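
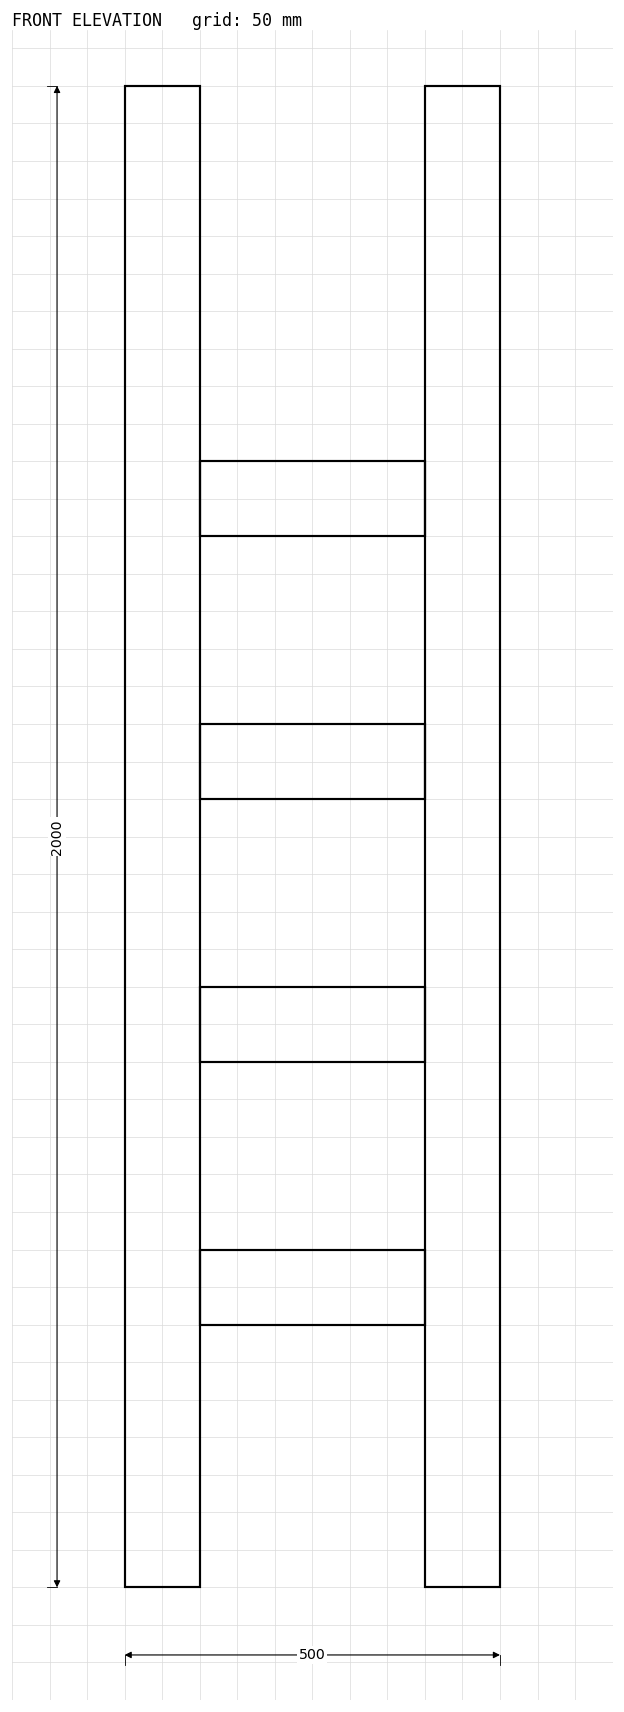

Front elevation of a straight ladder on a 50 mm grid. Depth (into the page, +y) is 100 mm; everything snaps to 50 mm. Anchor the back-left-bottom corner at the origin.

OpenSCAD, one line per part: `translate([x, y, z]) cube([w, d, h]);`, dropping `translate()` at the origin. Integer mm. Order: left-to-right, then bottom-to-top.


cube([100, 100, 2000]);
translate([100, 0, 350]) cube([300, 100, 100]);
translate([100, 0, 700]) cube([300, 100, 100]);
translate([100, 0, 1050]) cube([300, 100, 100]);
translate([100, 0, 1400]) cube([300, 100, 100]);
translate([400, 0, 0]) cube([100, 100, 2000]);


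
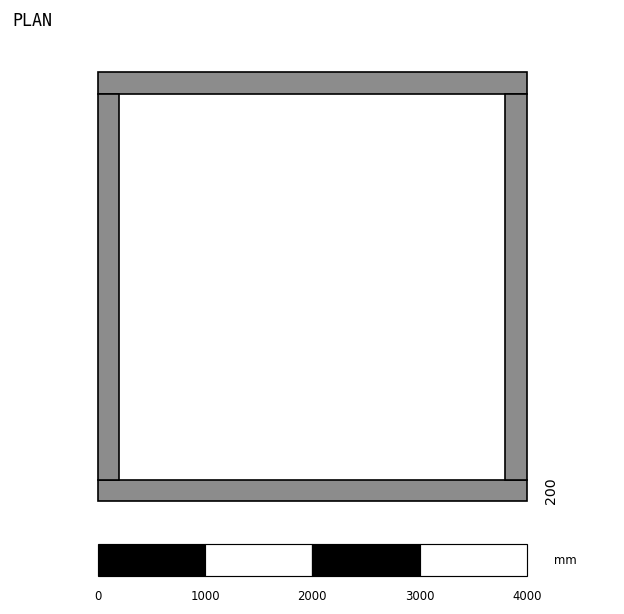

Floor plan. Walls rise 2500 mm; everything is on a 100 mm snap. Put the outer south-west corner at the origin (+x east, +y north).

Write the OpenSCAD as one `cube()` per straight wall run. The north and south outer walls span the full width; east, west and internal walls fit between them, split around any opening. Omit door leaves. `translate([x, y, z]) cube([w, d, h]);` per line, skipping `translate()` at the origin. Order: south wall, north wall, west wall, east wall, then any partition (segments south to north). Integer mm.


cube([4000, 200, 2500]);
translate([0, 3800, 0]) cube([4000, 200, 2500]);
translate([0, 200, 0]) cube([200, 3600, 2500]);
translate([3800, 200, 0]) cube([200, 3600, 2500]);


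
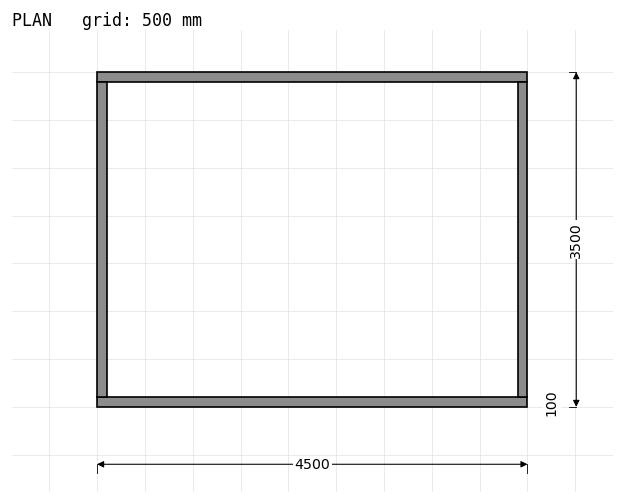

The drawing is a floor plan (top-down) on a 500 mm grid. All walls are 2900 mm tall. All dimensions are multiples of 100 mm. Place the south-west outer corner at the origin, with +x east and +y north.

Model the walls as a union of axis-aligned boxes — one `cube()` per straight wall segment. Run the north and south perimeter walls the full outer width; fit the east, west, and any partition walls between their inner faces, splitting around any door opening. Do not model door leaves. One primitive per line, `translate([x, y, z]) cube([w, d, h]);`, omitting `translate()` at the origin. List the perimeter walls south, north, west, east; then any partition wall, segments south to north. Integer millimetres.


cube([4500, 100, 2900]);
translate([0, 3400, 0]) cube([4500, 100, 2900]);
translate([0, 100, 0]) cube([100, 3300, 2900]);
translate([4400, 100, 0]) cube([100, 3300, 2900]);


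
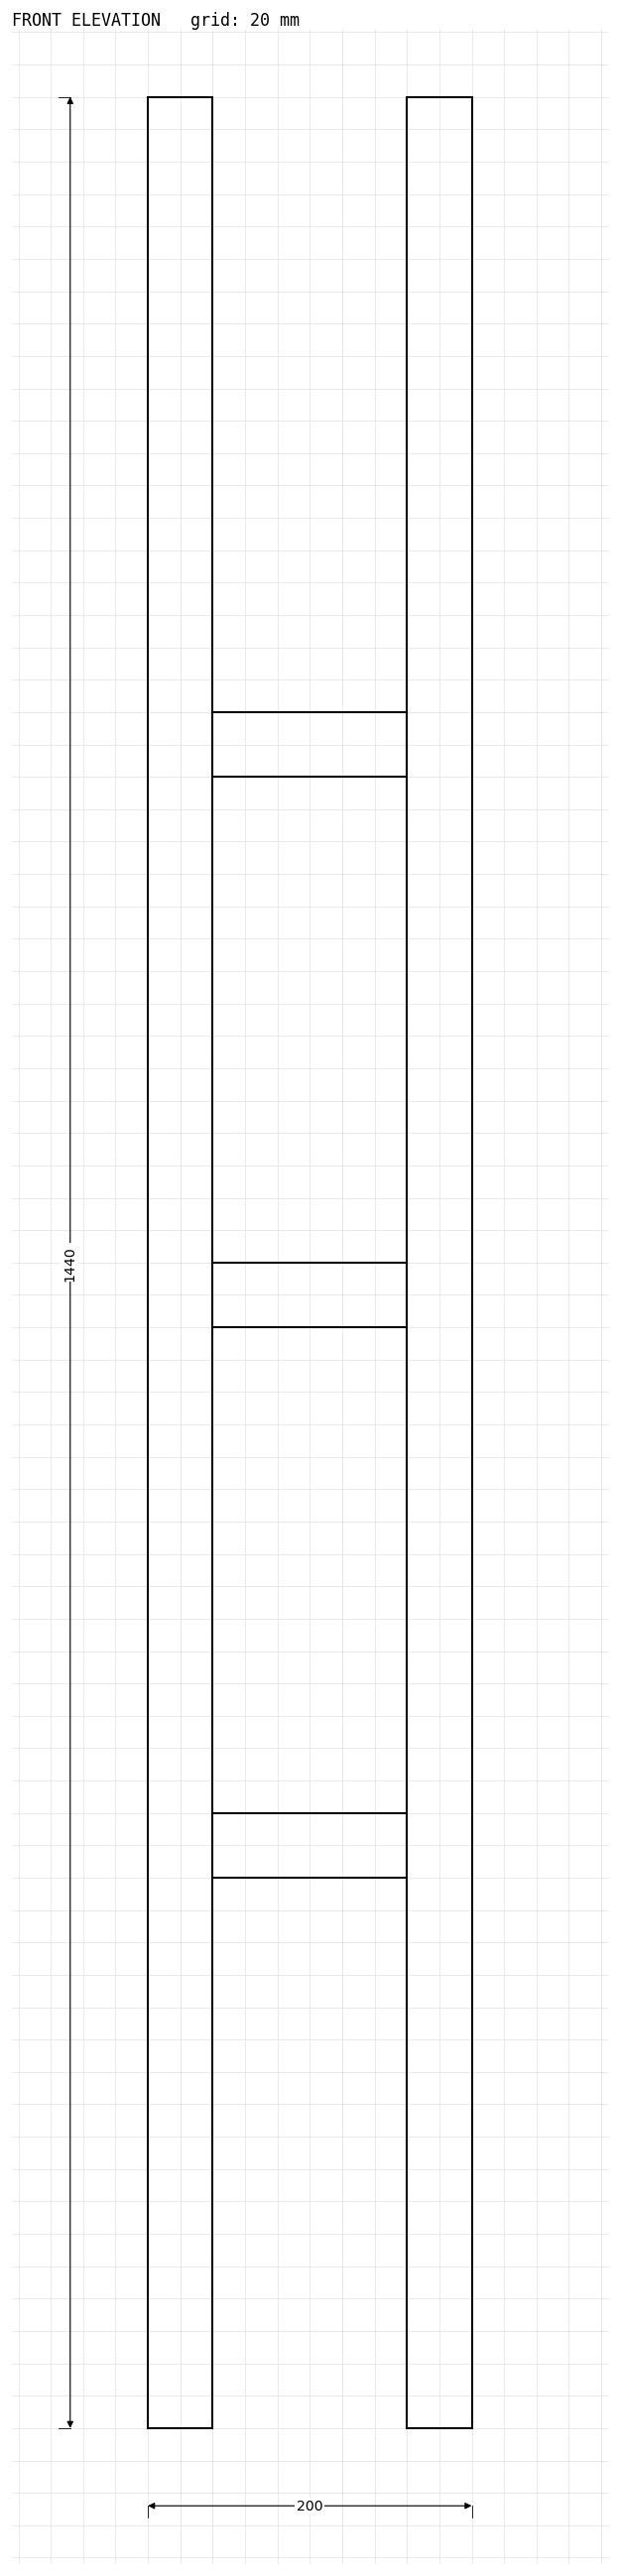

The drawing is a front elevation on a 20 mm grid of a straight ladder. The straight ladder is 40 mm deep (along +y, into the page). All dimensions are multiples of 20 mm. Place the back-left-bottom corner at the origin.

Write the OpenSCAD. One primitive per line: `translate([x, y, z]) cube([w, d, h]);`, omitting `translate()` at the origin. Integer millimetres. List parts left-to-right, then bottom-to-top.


cube([40, 40, 1440]);
translate([40, 0, 340]) cube([120, 40, 40]);
translate([40, 0, 680]) cube([120, 40, 40]);
translate([40, 0, 1020]) cube([120, 40, 40]);
translate([160, 0, 0]) cube([40, 40, 1440]);


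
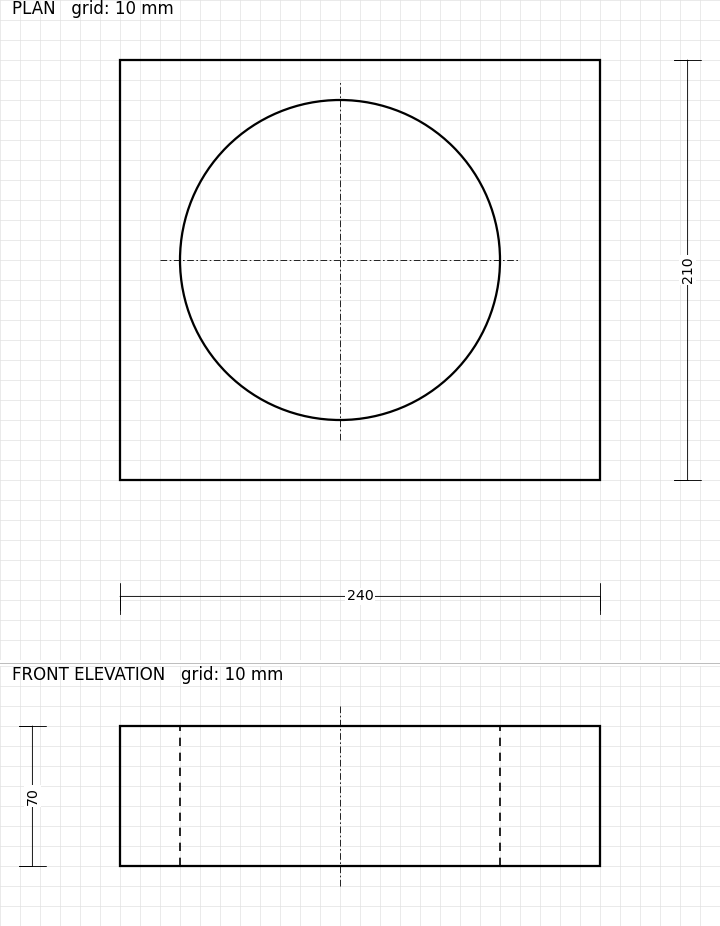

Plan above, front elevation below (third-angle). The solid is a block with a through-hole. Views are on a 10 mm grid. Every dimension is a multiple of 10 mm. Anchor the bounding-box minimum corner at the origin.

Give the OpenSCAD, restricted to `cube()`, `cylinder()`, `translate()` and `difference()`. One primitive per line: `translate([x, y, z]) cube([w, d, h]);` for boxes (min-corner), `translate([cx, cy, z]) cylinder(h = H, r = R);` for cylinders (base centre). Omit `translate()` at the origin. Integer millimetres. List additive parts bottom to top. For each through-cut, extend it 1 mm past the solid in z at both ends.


difference() {
  cube([240, 210, 70]);
  translate([110, 110, -1]) cylinder(h = 72, r = 80);
}


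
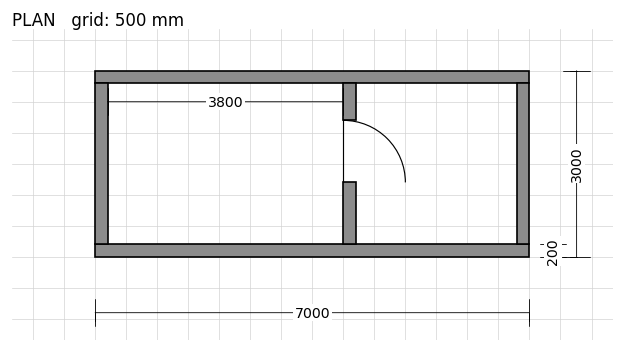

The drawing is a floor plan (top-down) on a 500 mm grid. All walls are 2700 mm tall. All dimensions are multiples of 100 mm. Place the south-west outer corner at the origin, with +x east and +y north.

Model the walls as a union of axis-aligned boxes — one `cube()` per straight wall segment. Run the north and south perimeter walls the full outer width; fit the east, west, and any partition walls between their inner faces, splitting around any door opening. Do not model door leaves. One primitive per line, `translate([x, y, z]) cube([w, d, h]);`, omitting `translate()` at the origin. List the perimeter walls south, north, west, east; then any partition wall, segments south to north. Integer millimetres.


cube([7000, 200, 2700]);
translate([0, 2800, 0]) cube([7000, 200, 2700]);
translate([0, 200, 0]) cube([200, 2600, 2700]);
translate([6800, 200, 0]) cube([200, 2600, 2700]);
translate([4000, 200, 0]) cube([200, 1000, 2700]);
translate([4000, 2200, 0]) cube([200, 600, 2700]);


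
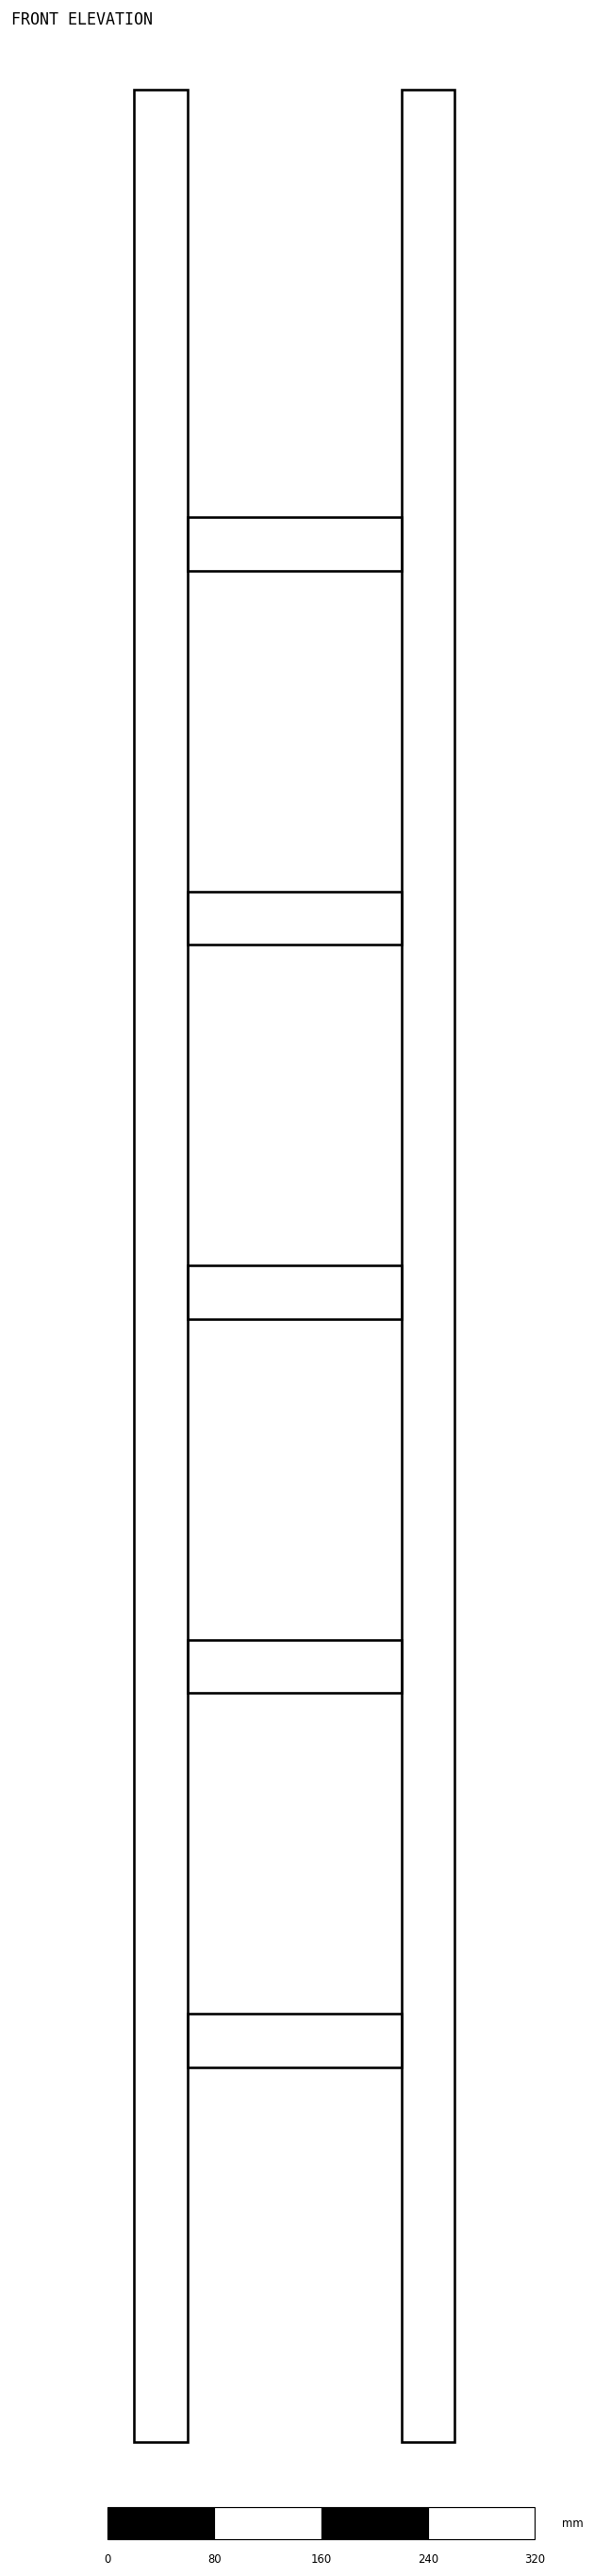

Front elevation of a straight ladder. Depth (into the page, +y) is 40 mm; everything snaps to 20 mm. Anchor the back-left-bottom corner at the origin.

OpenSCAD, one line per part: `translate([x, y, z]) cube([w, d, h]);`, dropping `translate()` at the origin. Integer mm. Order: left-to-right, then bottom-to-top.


cube([40, 40, 1760]);
translate([40, 0, 280]) cube([160, 40, 40]);
translate([40, 0, 560]) cube([160, 40, 40]);
translate([40, 0, 840]) cube([160, 40, 40]);
translate([40, 0, 1120]) cube([160, 40, 40]);
translate([40, 0, 1400]) cube([160, 40, 40]);
translate([200, 0, 0]) cube([40, 40, 1760]);


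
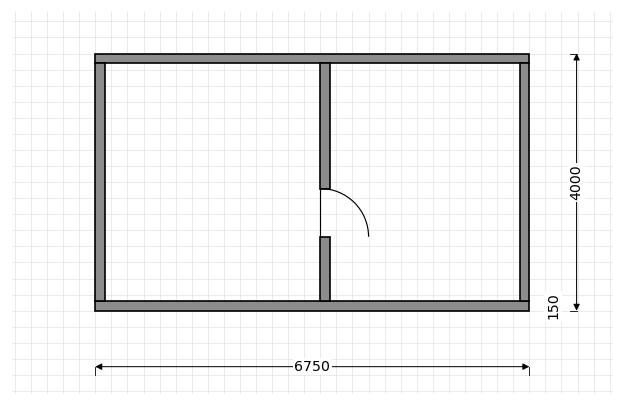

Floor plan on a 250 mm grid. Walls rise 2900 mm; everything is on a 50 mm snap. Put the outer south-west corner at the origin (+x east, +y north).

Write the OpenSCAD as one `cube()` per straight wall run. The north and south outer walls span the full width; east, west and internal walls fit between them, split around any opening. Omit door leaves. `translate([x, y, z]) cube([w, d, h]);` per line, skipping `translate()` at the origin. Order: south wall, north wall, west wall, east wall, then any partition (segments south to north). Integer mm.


cube([6750, 150, 2900]);
translate([0, 3850, 0]) cube([6750, 150, 2900]);
translate([0, 150, 0]) cube([150, 3700, 2900]);
translate([6600, 150, 0]) cube([150, 3700, 2900]);
translate([3500, 150, 0]) cube([150, 1000, 2900]);
translate([3500, 1900, 0]) cube([150, 1950, 2900]);


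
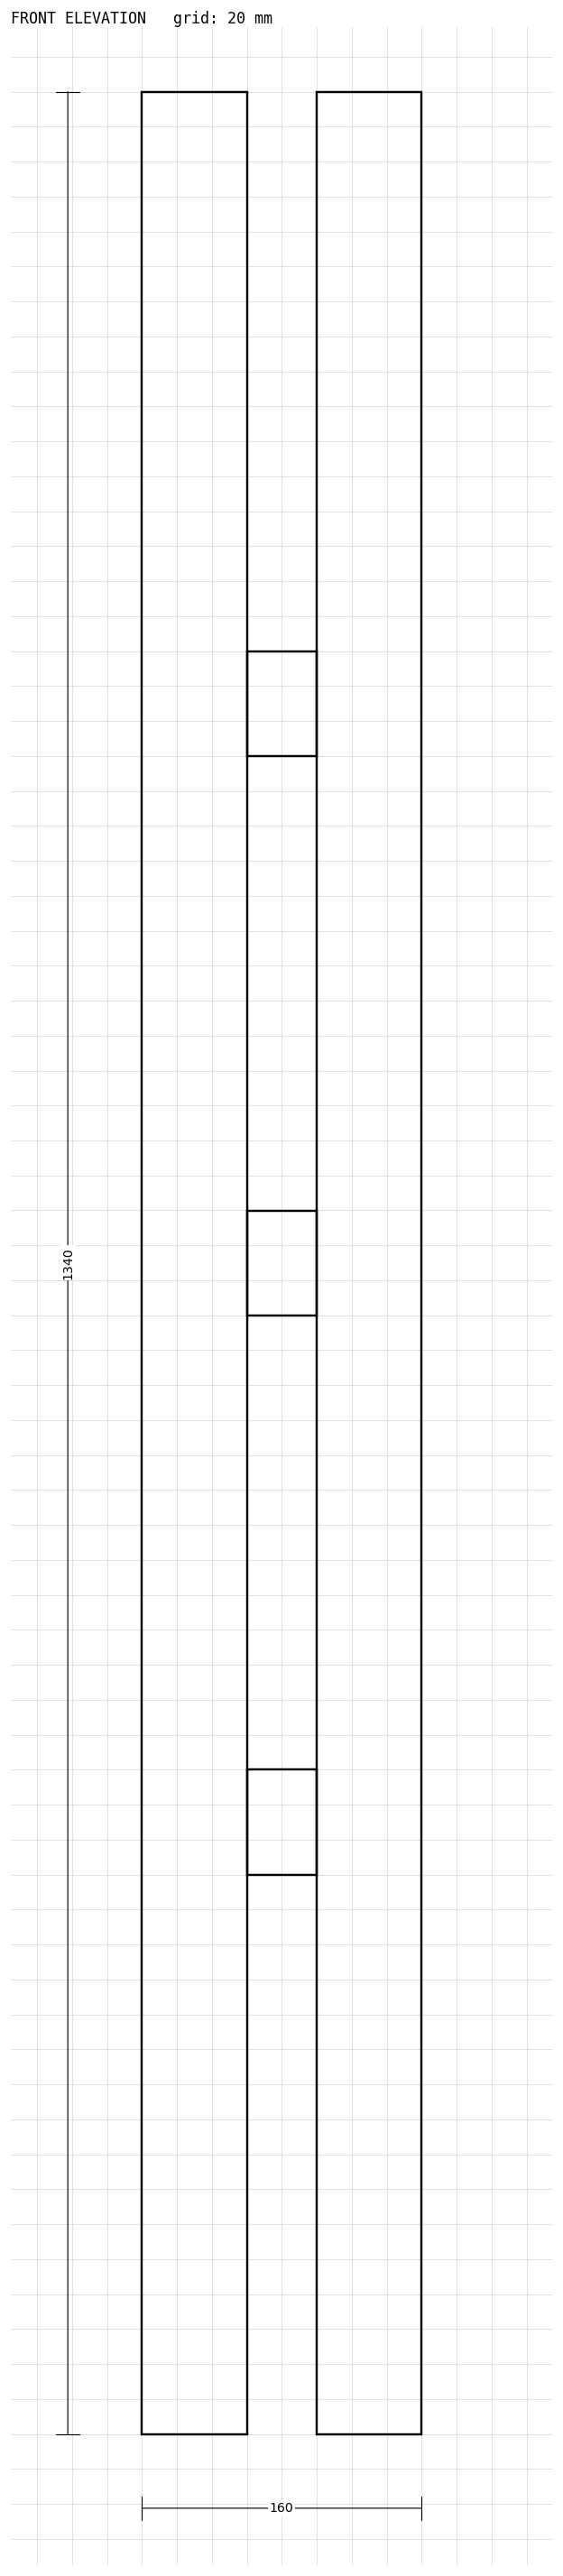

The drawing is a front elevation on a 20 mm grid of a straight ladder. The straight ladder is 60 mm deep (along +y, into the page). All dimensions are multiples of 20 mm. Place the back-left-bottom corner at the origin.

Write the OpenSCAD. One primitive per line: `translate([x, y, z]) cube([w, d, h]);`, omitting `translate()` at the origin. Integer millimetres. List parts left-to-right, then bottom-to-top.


cube([60, 60, 1340]);
translate([60, 0, 320]) cube([40, 60, 60]);
translate([60, 0, 640]) cube([40, 60, 60]);
translate([60, 0, 960]) cube([40, 60, 60]);
translate([100, 0, 0]) cube([60, 60, 1340]);


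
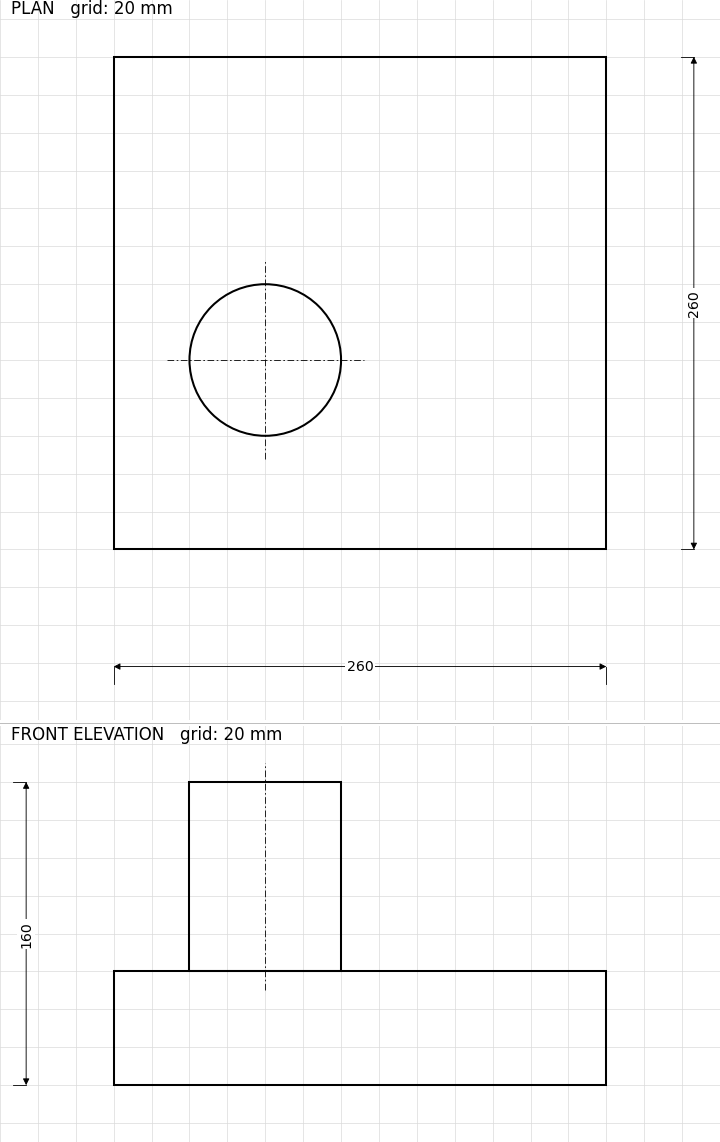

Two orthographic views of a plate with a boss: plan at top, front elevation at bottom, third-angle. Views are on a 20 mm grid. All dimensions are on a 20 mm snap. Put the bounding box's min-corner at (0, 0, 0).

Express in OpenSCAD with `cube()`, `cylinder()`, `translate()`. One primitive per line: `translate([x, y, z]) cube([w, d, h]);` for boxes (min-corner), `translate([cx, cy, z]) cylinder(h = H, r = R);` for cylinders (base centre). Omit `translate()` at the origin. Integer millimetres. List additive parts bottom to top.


cube([260, 260, 60]);
translate([80, 100, 60]) cylinder(h = 100, r = 40);


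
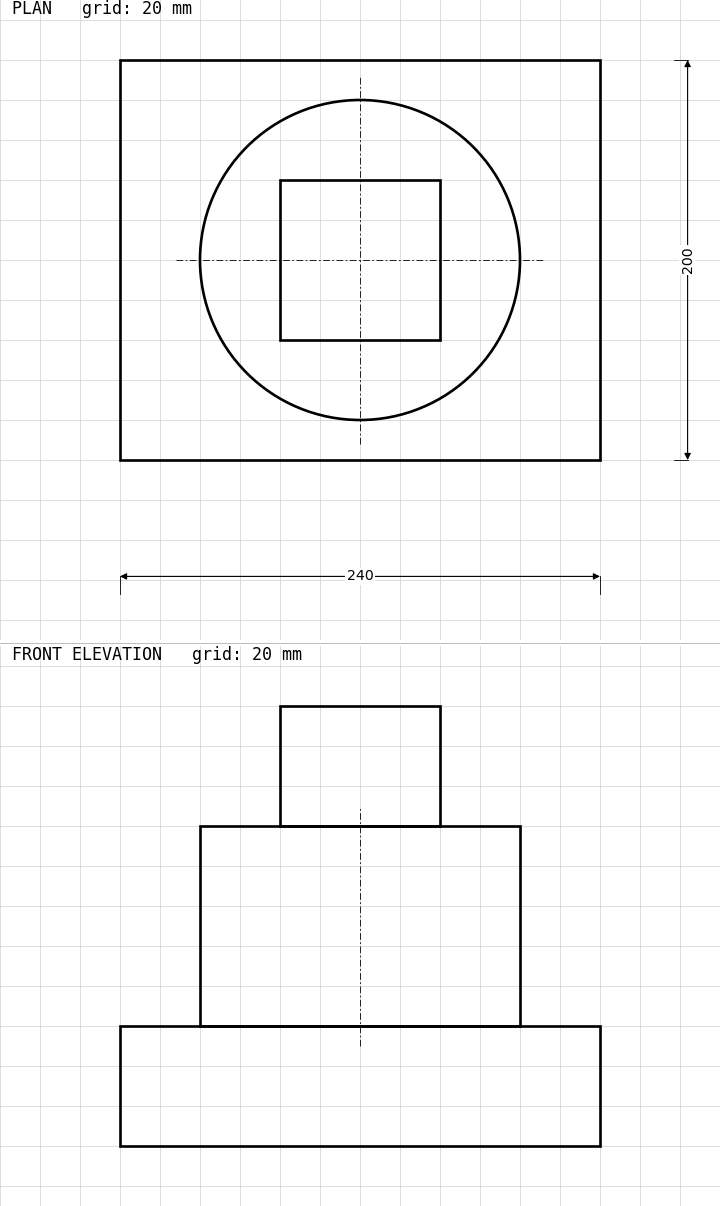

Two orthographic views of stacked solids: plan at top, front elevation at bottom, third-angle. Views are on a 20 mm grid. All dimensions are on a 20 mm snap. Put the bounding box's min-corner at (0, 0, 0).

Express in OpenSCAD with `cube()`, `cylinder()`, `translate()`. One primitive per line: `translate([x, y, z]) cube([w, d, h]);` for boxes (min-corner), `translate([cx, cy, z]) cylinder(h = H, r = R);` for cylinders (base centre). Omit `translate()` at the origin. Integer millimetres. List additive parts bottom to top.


cube([240, 200, 60]);
translate([120, 100, 60]) cylinder(h = 100, r = 80);
translate([80, 60, 160]) cube([80, 80, 60]);


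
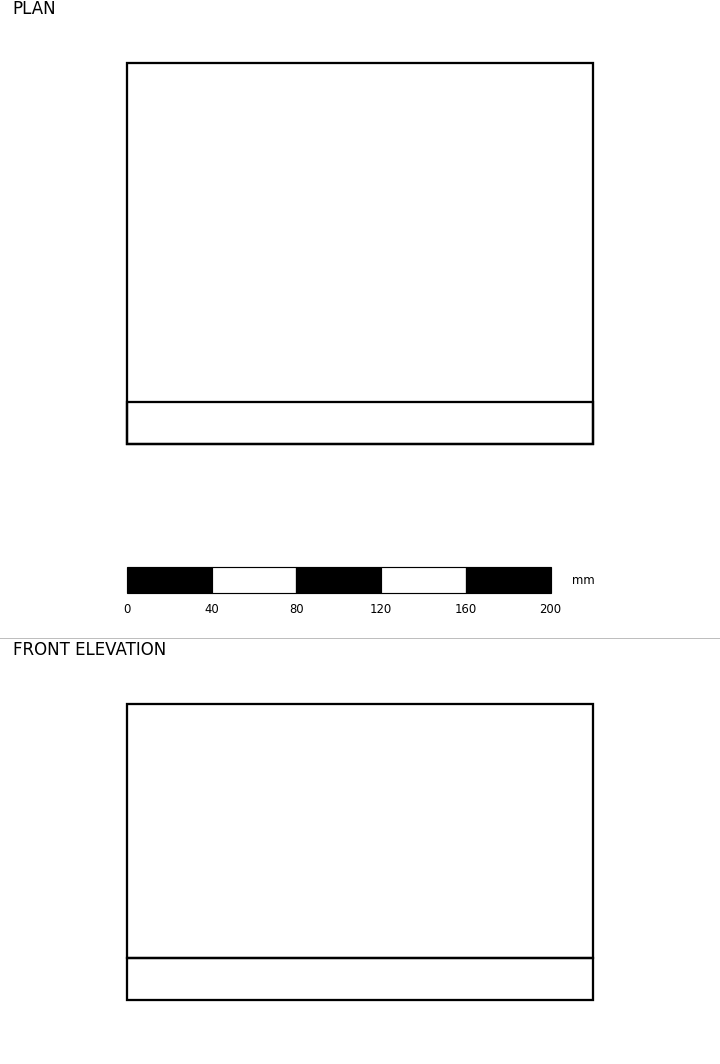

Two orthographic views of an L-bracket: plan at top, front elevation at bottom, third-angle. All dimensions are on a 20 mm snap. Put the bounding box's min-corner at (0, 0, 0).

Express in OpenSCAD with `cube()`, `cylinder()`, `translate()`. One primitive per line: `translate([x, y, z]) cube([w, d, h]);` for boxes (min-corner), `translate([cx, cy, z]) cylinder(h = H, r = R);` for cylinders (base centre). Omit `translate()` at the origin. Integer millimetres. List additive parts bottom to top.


cube([220, 180, 20]);
translate([0, 0, 20]) cube([220, 20, 120]);


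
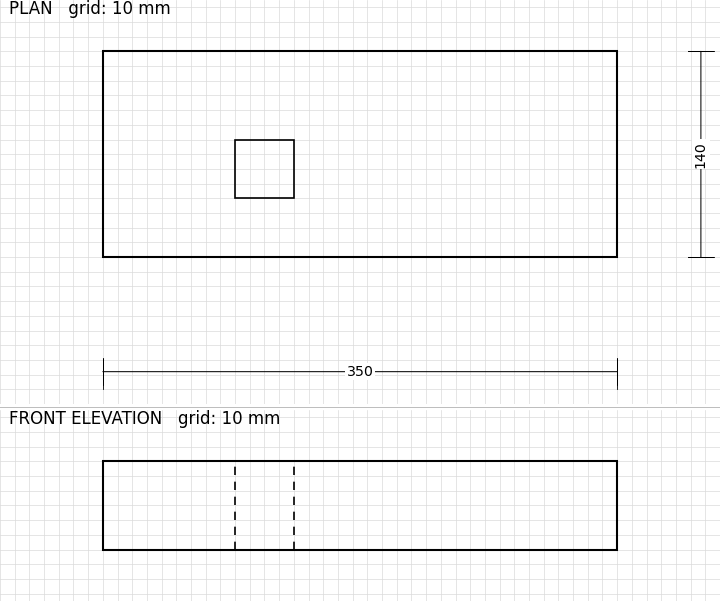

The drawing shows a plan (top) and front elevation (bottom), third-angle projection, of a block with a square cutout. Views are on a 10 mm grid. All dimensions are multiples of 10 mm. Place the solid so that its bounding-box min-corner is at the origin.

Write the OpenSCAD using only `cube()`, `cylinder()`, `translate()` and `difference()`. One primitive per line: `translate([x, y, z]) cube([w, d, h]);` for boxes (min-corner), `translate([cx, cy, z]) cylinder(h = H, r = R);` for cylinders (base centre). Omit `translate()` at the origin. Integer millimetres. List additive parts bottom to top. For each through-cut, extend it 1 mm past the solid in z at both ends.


difference() {
  cube([350, 140, 60]);
  translate([90, 40, -1]) cube([40, 40, 62]);
}


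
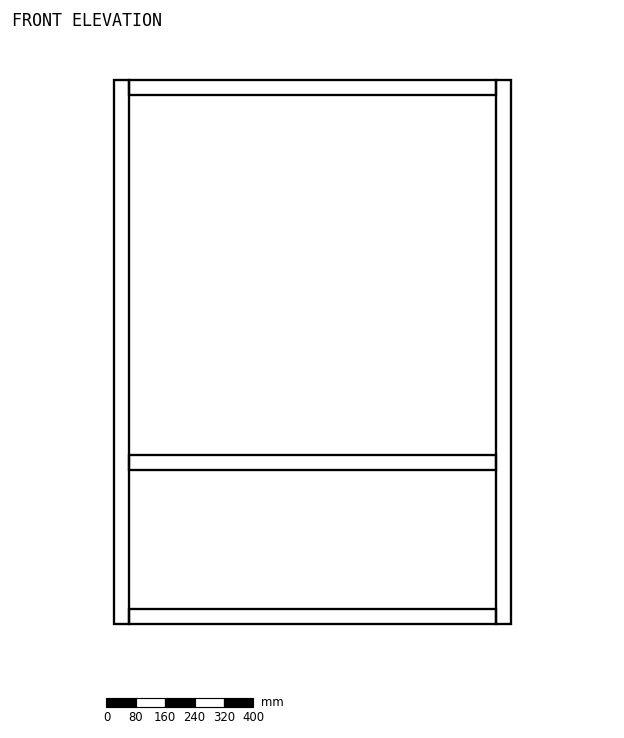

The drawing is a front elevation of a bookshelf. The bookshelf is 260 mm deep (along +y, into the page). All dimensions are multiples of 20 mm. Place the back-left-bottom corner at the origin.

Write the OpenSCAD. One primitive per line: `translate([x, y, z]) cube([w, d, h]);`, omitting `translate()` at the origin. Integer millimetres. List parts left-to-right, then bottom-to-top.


cube([40, 260, 1480]);
translate([40, 0, 0]) cube([1000, 260, 40]);
translate([40, 0, 420]) cube([1000, 260, 40]);
translate([40, 0, 1440]) cube([1000, 260, 40]);
translate([1040, 0, 0]) cube([40, 260, 1480]);


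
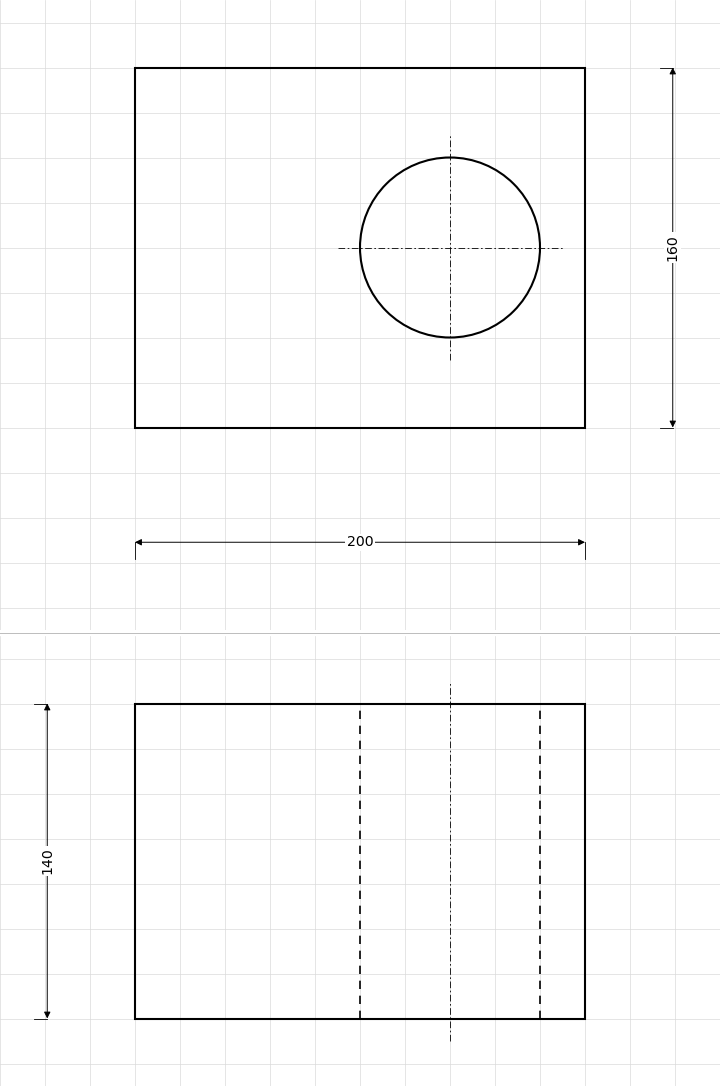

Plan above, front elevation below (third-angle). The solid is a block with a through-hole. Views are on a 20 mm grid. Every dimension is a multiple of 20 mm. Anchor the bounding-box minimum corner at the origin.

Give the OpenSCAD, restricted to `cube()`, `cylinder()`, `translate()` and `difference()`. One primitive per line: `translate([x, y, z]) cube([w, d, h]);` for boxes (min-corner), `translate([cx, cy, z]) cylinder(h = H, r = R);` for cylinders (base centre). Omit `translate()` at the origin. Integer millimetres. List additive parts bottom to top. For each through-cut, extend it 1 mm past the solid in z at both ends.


difference() {
  cube([200, 160, 140]);
  translate([140, 80, -1]) cylinder(h = 142, r = 40);
}


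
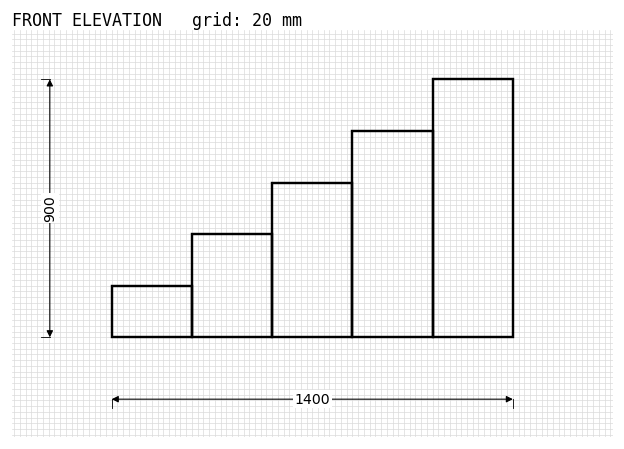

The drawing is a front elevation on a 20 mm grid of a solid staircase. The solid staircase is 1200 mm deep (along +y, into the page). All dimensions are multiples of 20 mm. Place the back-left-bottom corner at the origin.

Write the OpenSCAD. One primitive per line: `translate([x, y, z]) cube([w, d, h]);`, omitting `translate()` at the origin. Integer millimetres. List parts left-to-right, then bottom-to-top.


cube([280, 1200, 180]);
translate([280, 0, 0]) cube([280, 1200, 360]);
translate([560, 0, 0]) cube([280, 1200, 540]);
translate([840, 0, 0]) cube([280, 1200, 720]);
translate([1120, 0, 0]) cube([280, 1200, 900]);


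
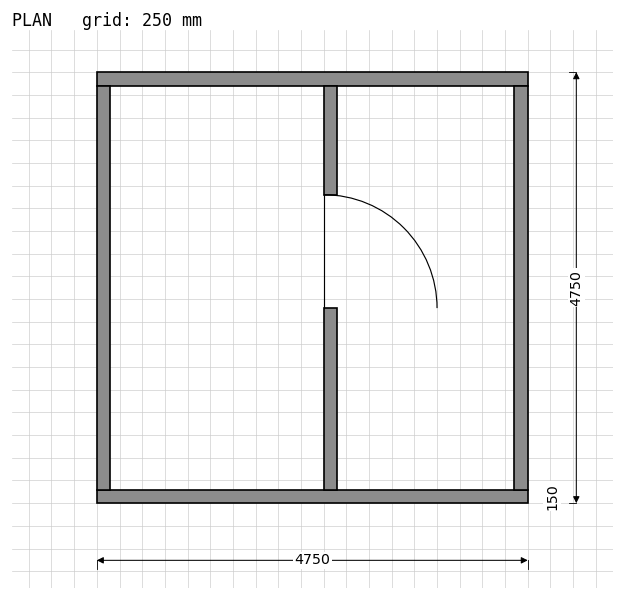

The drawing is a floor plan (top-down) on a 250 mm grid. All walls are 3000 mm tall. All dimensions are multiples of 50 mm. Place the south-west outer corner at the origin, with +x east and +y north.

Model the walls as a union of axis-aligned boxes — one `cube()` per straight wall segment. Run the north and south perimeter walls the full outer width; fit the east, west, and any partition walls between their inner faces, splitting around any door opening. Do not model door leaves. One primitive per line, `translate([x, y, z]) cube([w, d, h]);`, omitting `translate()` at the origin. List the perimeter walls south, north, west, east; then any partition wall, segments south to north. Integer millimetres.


cube([4750, 150, 3000]);
translate([0, 4600, 0]) cube([4750, 150, 3000]);
translate([0, 150, 0]) cube([150, 4450, 3000]);
translate([4600, 150, 0]) cube([150, 4450, 3000]);
translate([2500, 150, 0]) cube([150, 2000, 3000]);
translate([2500, 3400, 0]) cube([150, 1200, 3000]);


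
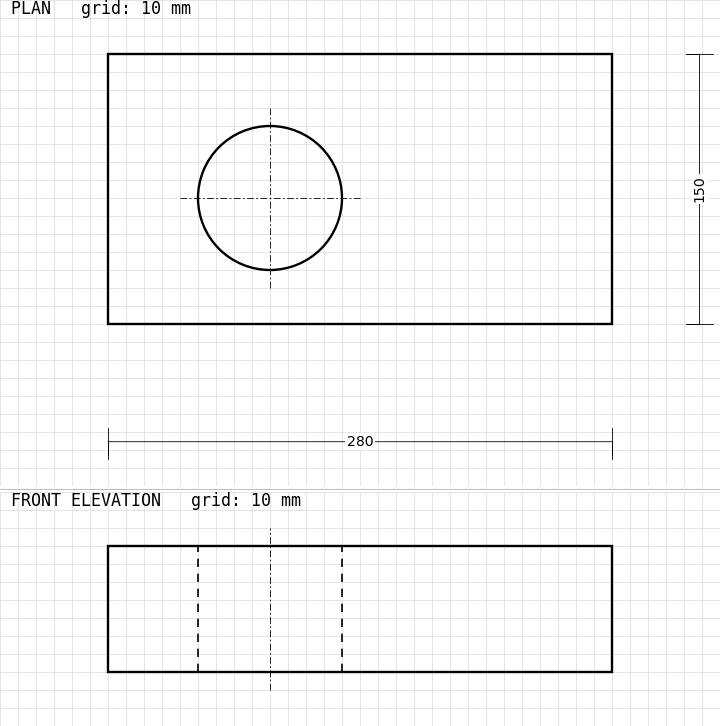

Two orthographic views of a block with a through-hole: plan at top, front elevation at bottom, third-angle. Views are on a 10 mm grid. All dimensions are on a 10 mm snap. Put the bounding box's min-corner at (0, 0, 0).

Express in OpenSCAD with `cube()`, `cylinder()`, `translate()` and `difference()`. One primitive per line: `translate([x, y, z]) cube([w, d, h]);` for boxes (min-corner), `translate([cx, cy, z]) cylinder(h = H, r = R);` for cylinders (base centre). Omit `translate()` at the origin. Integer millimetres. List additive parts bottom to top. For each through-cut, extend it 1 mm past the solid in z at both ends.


difference() {
  cube([280, 150, 70]);
  translate([90, 70, -1]) cylinder(h = 72, r = 40);
}


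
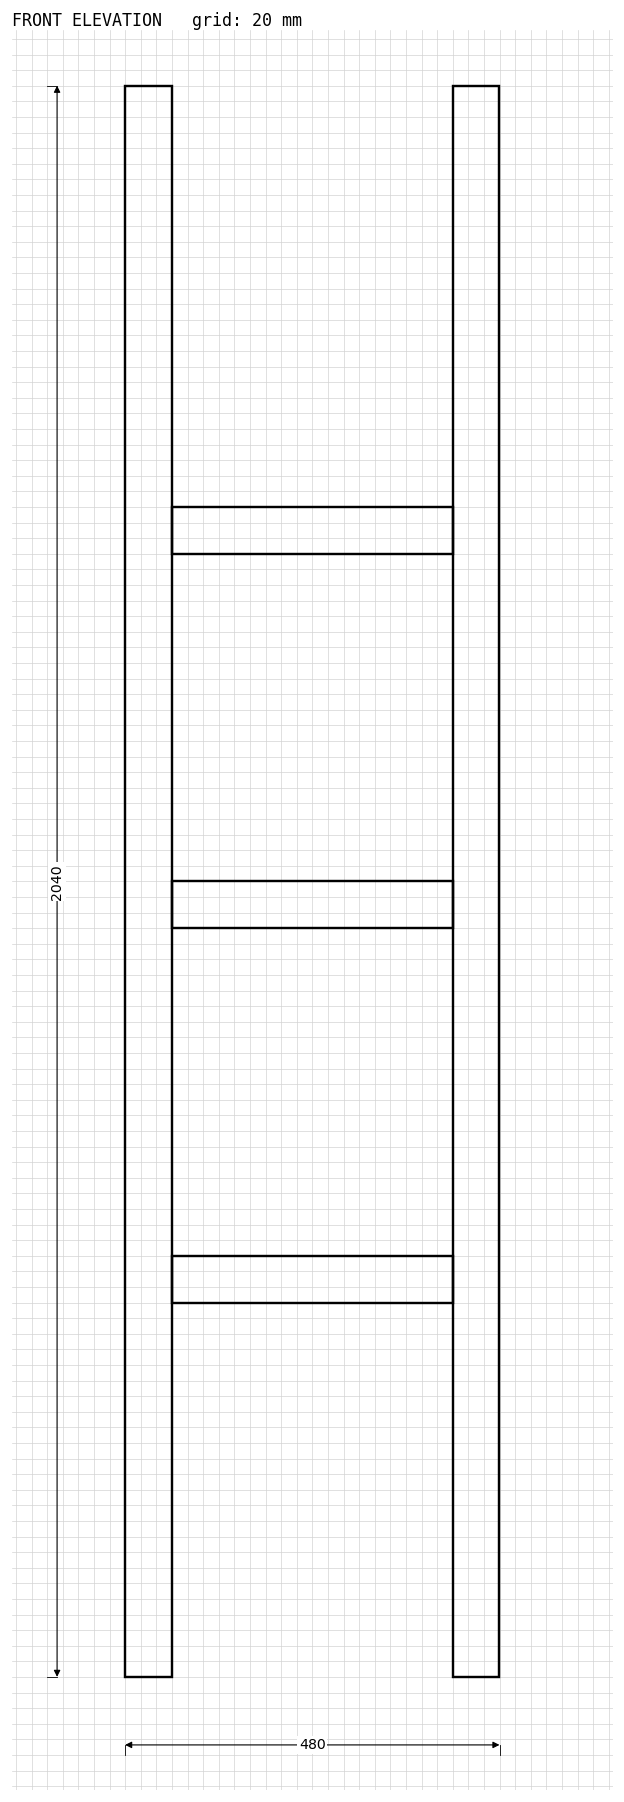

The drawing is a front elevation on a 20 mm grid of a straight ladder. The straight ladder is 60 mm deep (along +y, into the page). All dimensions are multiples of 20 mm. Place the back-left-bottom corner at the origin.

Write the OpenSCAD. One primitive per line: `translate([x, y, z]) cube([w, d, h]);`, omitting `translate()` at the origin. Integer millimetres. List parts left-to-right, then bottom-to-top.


cube([60, 60, 2040]);
translate([60, 0, 480]) cube([360, 60, 60]);
translate([60, 0, 960]) cube([360, 60, 60]);
translate([60, 0, 1440]) cube([360, 60, 60]);
translate([420, 0, 0]) cube([60, 60, 2040]);


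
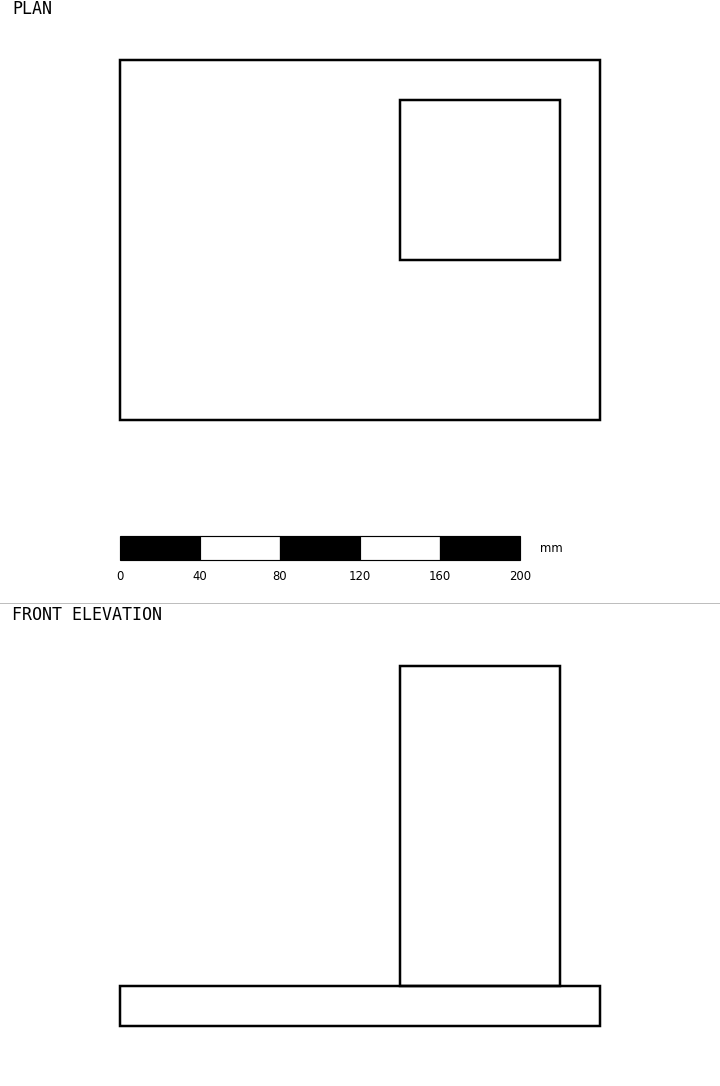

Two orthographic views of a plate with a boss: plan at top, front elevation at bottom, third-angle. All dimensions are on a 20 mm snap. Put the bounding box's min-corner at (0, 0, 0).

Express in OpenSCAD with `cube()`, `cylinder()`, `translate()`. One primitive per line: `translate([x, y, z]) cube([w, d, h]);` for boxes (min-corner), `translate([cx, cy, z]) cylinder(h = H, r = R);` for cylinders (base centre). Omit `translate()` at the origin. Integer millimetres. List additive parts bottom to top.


cube([240, 180, 20]);
translate([140, 80, 20]) cube([80, 80, 160]);


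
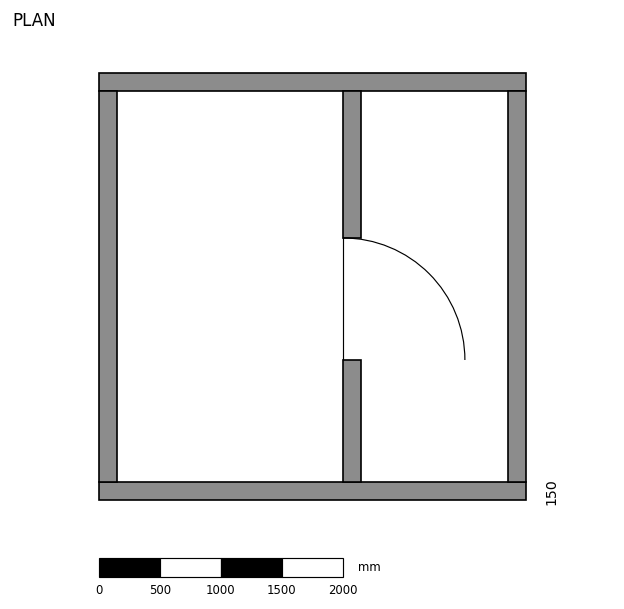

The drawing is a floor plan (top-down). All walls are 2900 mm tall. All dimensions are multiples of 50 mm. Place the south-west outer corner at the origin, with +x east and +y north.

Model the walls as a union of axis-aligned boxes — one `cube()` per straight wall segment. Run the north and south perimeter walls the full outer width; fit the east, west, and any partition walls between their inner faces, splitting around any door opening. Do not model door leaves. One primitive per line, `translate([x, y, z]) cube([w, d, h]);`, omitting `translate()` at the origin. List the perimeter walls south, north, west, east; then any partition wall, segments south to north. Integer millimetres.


cube([3500, 150, 2900]);
translate([0, 3350, 0]) cube([3500, 150, 2900]);
translate([0, 150, 0]) cube([150, 3200, 2900]);
translate([3350, 150, 0]) cube([150, 3200, 2900]);
translate([2000, 150, 0]) cube([150, 1000, 2900]);
translate([2000, 2150, 0]) cube([150, 1200, 2900]);


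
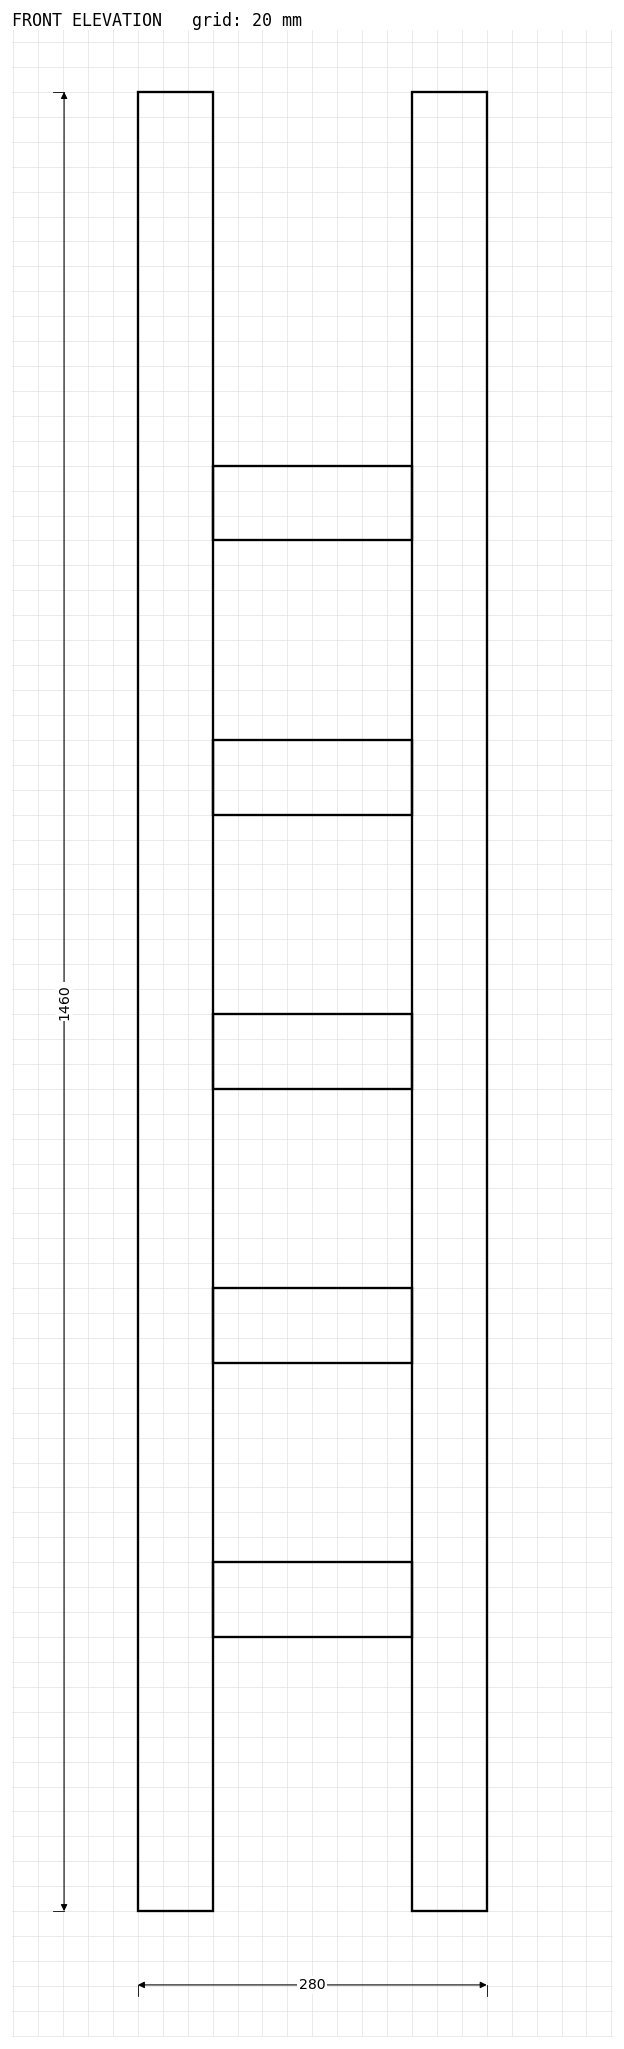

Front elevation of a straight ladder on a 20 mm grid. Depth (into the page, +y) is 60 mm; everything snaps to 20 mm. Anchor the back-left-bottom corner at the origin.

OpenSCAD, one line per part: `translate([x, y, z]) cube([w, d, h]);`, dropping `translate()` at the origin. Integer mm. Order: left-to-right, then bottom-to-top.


cube([60, 60, 1460]);
translate([60, 0, 220]) cube([160, 60, 60]);
translate([60, 0, 440]) cube([160, 60, 60]);
translate([60, 0, 660]) cube([160, 60, 60]);
translate([60, 0, 880]) cube([160, 60, 60]);
translate([60, 0, 1100]) cube([160, 60, 60]);
translate([220, 0, 0]) cube([60, 60, 1460]);


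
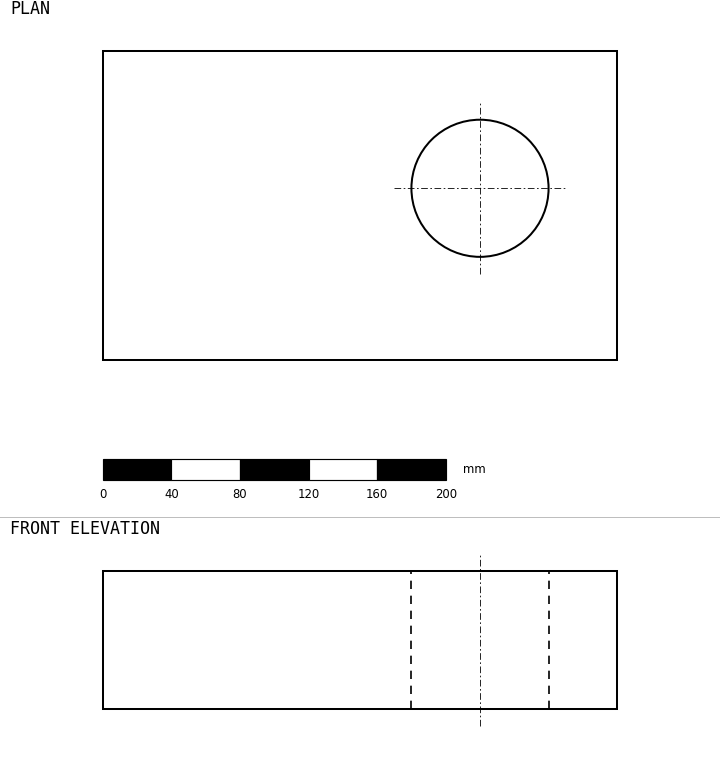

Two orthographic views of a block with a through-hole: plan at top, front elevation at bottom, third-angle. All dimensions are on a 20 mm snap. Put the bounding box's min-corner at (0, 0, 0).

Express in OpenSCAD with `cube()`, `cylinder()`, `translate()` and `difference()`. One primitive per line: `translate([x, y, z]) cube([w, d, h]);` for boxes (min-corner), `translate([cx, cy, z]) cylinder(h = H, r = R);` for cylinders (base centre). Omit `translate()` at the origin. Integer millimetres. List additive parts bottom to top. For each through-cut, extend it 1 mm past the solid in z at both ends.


difference() {
  cube([300, 180, 80]);
  translate([220, 100, -1]) cylinder(h = 82, r = 40);
}


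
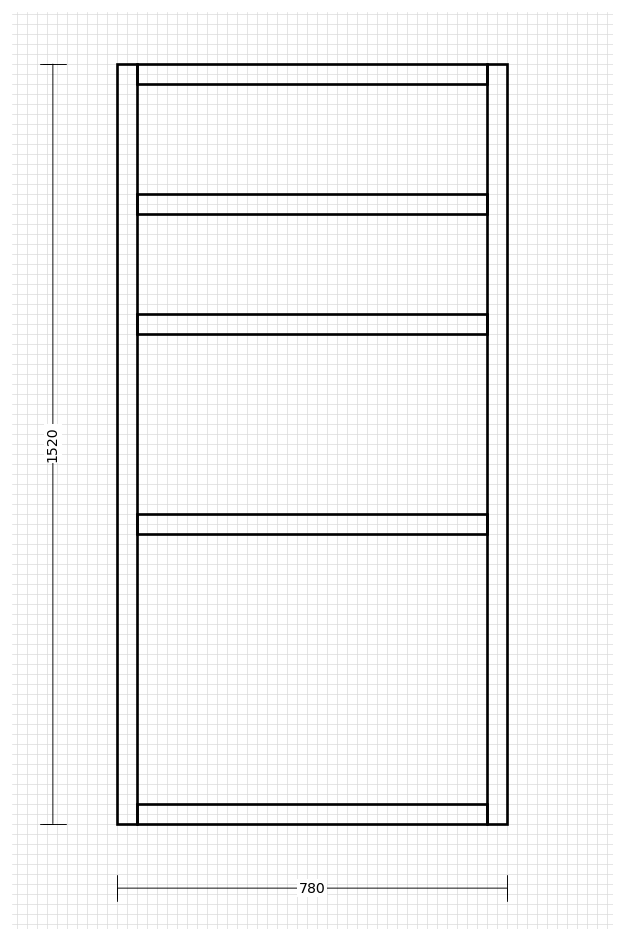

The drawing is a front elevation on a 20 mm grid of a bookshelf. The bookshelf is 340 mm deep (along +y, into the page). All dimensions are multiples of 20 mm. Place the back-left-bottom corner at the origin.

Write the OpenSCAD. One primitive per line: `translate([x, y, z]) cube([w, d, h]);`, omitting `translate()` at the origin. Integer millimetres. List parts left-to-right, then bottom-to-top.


cube([40, 340, 1520]);
translate([40, 0, 0]) cube([700, 340, 40]);
translate([40, 0, 580]) cube([700, 340, 40]);
translate([40, 0, 980]) cube([700, 340, 40]);
translate([40, 0, 1220]) cube([700, 340, 40]);
translate([40, 0, 1480]) cube([700, 340, 40]);
translate([740, 0, 0]) cube([40, 340, 1520]);


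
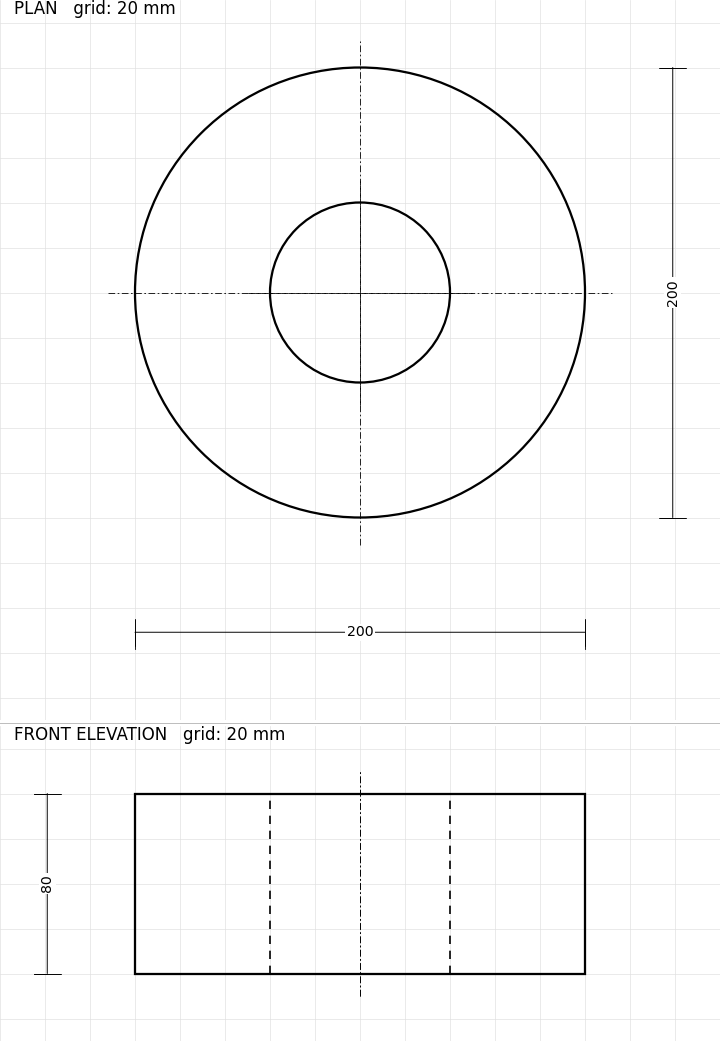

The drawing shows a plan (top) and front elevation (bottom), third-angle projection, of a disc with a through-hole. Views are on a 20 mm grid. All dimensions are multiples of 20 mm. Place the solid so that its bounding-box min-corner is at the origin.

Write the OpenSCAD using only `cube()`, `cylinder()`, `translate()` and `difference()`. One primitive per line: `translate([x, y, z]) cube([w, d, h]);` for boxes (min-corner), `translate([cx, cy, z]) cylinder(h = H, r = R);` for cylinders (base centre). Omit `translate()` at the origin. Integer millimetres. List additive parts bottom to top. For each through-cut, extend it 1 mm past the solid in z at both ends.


difference() {
  translate([100, 100, 0]) cylinder(h = 80, r = 100);
  translate([100, 100, -1]) cylinder(h = 82, r = 40);
}


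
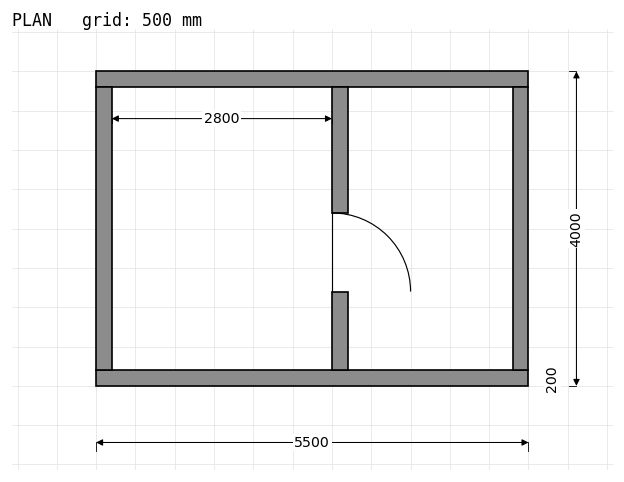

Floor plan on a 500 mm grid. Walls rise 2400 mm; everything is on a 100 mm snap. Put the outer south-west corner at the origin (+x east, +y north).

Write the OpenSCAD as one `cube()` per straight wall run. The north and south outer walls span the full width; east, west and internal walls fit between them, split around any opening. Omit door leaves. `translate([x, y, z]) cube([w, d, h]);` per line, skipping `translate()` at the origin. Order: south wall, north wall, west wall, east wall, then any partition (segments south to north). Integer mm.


cube([5500, 200, 2400]);
translate([0, 3800, 0]) cube([5500, 200, 2400]);
translate([0, 200, 0]) cube([200, 3600, 2400]);
translate([5300, 200, 0]) cube([200, 3600, 2400]);
translate([3000, 200, 0]) cube([200, 1000, 2400]);
translate([3000, 2200, 0]) cube([200, 1600, 2400]);


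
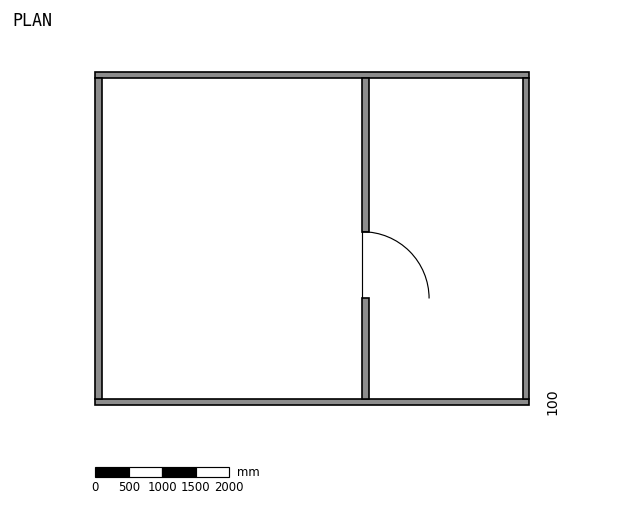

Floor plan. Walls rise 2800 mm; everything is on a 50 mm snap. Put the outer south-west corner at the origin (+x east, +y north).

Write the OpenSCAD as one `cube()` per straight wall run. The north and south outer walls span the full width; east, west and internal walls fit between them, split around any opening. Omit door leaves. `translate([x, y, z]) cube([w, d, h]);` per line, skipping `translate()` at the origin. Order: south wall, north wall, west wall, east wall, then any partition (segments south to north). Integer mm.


cube([6500, 100, 2800]);
translate([0, 4900, 0]) cube([6500, 100, 2800]);
translate([0, 100, 0]) cube([100, 4800, 2800]);
translate([6400, 100, 0]) cube([100, 4800, 2800]);
translate([4000, 100, 0]) cube([100, 1500, 2800]);
translate([4000, 2600, 0]) cube([100, 2300, 2800]);


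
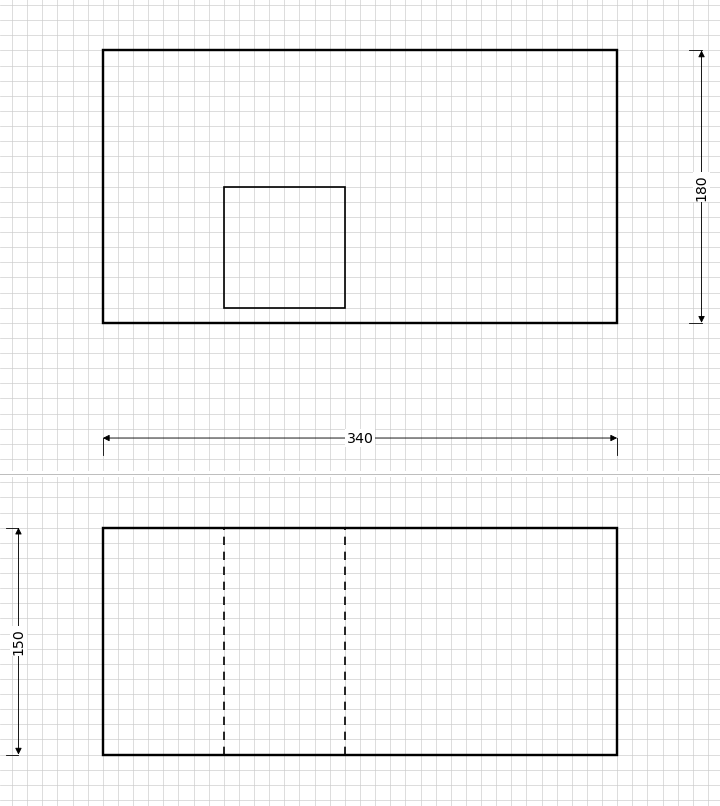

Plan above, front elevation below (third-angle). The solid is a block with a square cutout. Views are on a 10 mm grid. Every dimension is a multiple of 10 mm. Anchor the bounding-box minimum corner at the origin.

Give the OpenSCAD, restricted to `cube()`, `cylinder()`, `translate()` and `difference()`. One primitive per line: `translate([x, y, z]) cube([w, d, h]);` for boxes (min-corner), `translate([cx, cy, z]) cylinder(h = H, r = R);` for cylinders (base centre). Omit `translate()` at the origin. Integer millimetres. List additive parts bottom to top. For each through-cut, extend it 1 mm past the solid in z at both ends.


difference() {
  cube([340, 180, 150]);
  translate([80, 10, -1]) cube([80, 80, 152]);
}


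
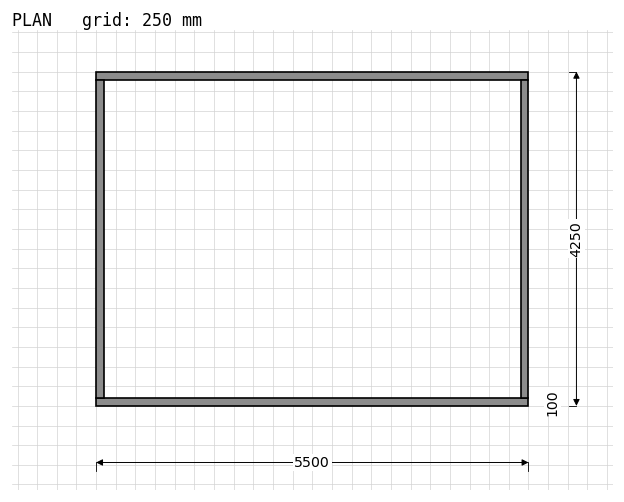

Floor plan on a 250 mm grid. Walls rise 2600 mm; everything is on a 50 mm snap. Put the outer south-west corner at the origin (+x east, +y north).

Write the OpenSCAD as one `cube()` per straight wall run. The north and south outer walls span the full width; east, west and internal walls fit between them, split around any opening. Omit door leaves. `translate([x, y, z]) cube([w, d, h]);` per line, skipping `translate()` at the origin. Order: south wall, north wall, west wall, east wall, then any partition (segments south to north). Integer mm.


cube([5500, 100, 2600]);
translate([0, 4150, 0]) cube([5500, 100, 2600]);
translate([0, 100, 0]) cube([100, 4050, 2600]);
translate([5400, 100, 0]) cube([100, 4050, 2600]);


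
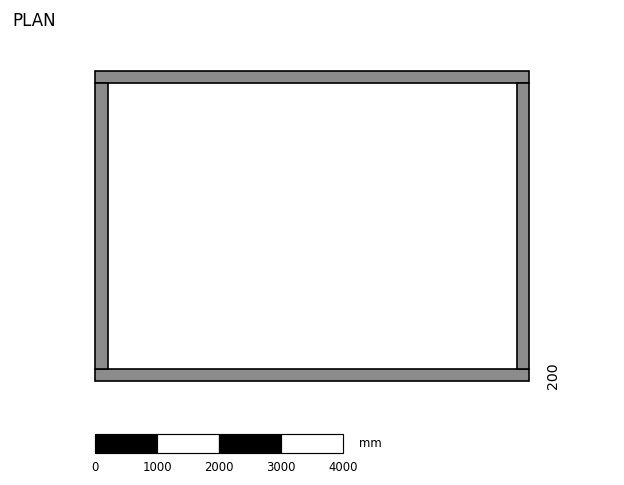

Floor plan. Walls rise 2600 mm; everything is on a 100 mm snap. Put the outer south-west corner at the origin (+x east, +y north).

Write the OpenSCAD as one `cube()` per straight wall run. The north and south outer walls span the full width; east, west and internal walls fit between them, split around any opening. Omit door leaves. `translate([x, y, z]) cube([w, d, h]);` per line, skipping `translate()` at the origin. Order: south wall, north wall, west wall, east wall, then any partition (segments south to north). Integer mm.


cube([7000, 200, 2600]);
translate([0, 4800, 0]) cube([7000, 200, 2600]);
translate([0, 200, 0]) cube([200, 4600, 2600]);
translate([6800, 200, 0]) cube([200, 4600, 2600]);


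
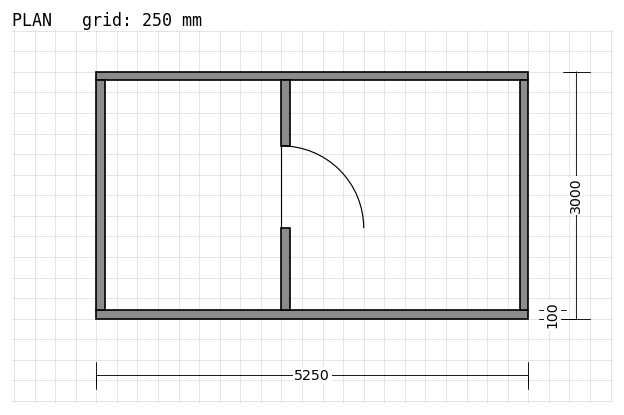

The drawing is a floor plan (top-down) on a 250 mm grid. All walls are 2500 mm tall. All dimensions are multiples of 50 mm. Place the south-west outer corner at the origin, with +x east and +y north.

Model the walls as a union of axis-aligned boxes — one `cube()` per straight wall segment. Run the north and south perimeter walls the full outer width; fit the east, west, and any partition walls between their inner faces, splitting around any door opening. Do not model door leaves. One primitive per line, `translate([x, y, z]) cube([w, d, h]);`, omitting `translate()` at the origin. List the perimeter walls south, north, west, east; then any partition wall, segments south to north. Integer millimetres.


cube([5250, 100, 2500]);
translate([0, 2900, 0]) cube([5250, 100, 2500]);
translate([0, 100, 0]) cube([100, 2800, 2500]);
translate([5150, 100, 0]) cube([100, 2800, 2500]);
translate([2250, 100, 0]) cube([100, 1000, 2500]);
translate([2250, 2100, 0]) cube([100, 800, 2500]);


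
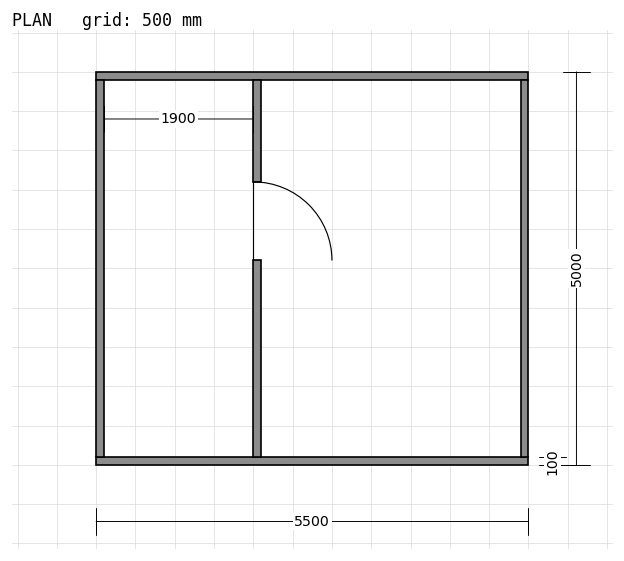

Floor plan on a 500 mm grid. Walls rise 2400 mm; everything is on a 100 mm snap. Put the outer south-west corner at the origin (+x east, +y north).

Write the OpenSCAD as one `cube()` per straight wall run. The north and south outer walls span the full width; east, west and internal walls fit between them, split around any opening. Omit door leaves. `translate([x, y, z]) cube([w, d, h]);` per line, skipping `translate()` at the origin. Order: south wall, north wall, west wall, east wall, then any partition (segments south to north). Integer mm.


cube([5500, 100, 2400]);
translate([0, 4900, 0]) cube([5500, 100, 2400]);
translate([0, 100, 0]) cube([100, 4800, 2400]);
translate([5400, 100, 0]) cube([100, 4800, 2400]);
translate([2000, 100, 0]) cube([100, 2500, 2400]);
translate([2000, 3600, 0]) cube([100, 1300, 2400]);


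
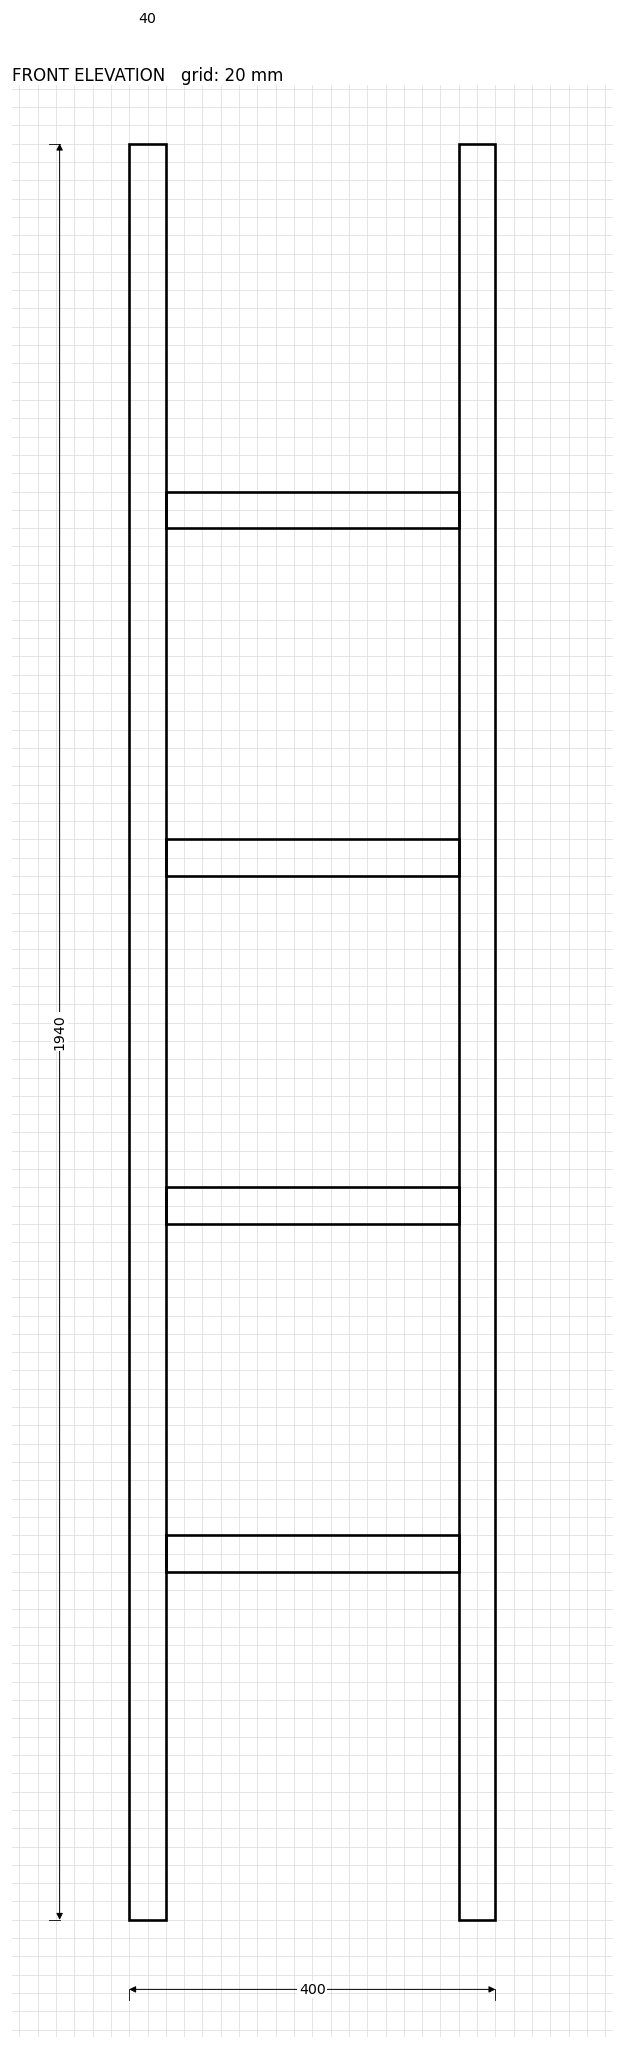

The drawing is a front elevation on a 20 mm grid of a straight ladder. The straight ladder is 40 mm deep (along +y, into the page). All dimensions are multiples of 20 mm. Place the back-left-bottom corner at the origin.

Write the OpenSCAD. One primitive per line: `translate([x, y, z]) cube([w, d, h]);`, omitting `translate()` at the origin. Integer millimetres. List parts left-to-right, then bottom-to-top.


cube([40, 40, 1940]);
translate([40, 0, 380]) cube([320, 40, 40]);
translate([40, 0, 760]) cube([320, 40, 40]);
translate([40, 0, 1140]) cube([320, 40, 40]);
translate([40, 0, 1520]) cube([320, 40, 40]);
translate([360, 0, 0]) cube([40, 40, 1940]);


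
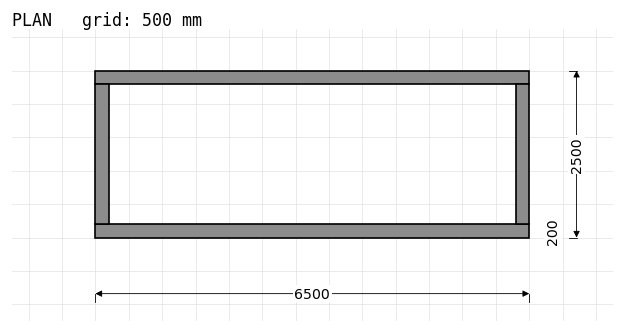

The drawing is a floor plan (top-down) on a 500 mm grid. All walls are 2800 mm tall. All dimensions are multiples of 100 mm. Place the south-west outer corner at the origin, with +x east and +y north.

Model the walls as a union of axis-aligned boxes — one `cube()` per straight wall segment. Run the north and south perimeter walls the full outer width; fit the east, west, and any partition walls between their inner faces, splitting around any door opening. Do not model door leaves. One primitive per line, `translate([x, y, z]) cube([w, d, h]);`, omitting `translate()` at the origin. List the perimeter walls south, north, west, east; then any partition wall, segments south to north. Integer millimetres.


cube([6500, 200, 2800]);
translate([0, 2300, 0]) cube([6500, 200, 2800]);
translate([0, 200, 0]) cube([200, 2100, 2800]);
translate([6300, 200, 0]) cube([200, 2100, 2800]);
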